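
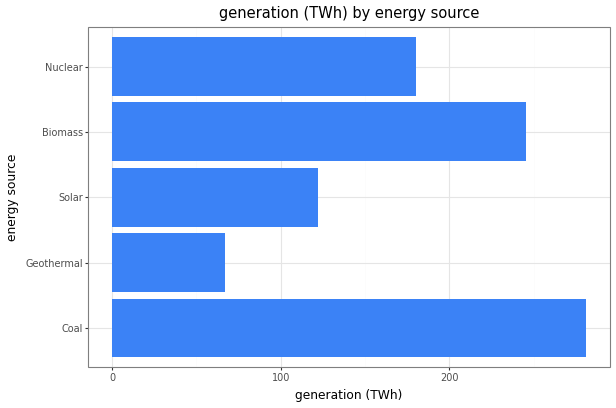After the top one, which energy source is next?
Biomass

Top 3: Coal ≈ 275, Biomass ≈ 250, Nuclear ≈ 175.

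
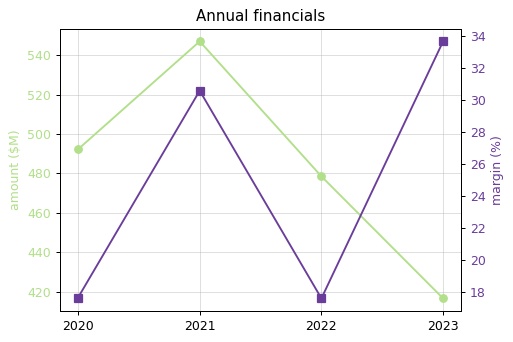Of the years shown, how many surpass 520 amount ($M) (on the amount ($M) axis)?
1

Above 520: 2021.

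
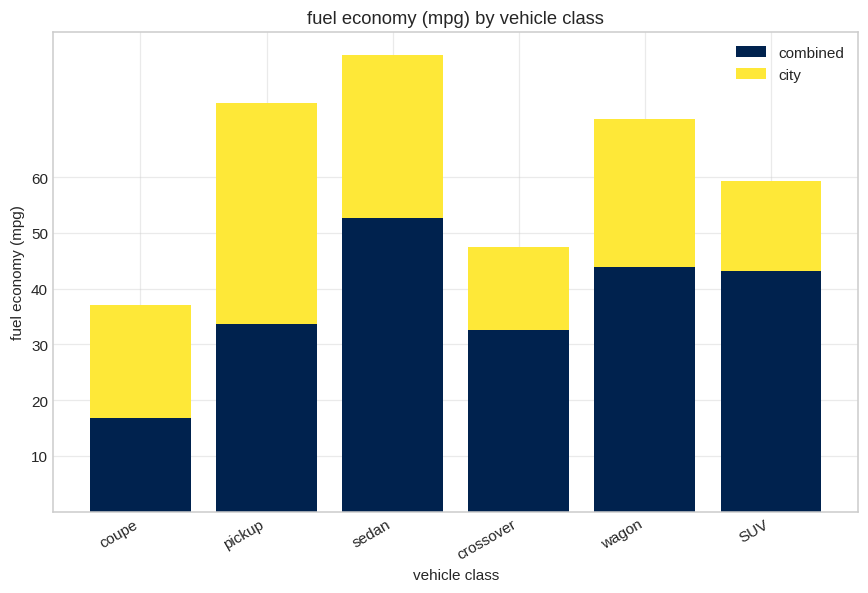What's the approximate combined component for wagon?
combined top ≈ 40, bottom ≈ 0; segment ≈ 40.

≈ 40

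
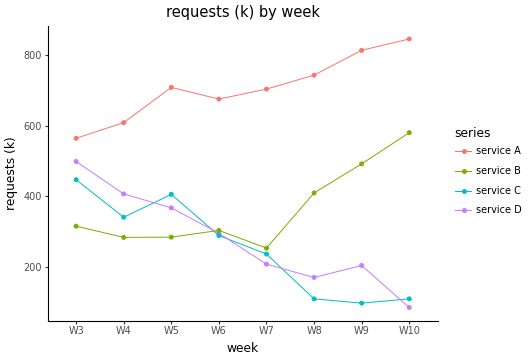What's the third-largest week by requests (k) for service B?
W8

Top 4 for service B: W10 ≈ 600, W9 ≈ 500, W8 ≈ 400, W3 ≈ 300.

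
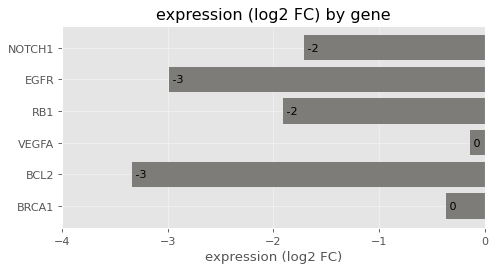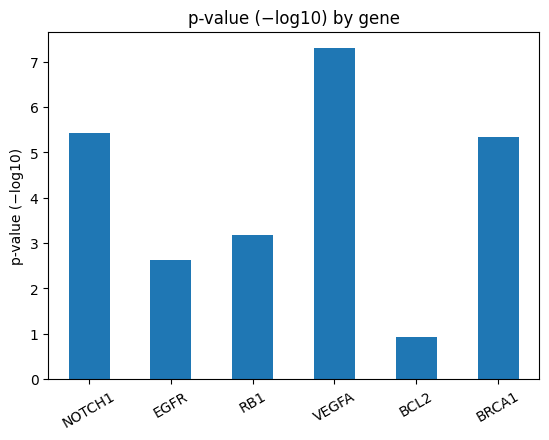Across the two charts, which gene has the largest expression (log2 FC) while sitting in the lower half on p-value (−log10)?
RB1

Chart 2 median p-value (−log10) ≈ 4; below-median genes: EGFR, RB1, BCL2. Among those, RB1 has the highest expression (log2 FC) (≈ -2).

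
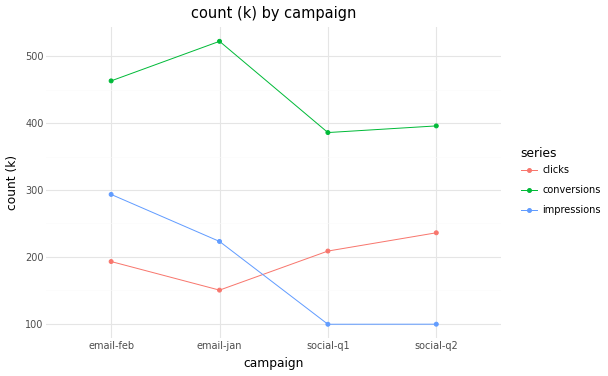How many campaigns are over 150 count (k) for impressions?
Above 150: email-feb, email-jan.

2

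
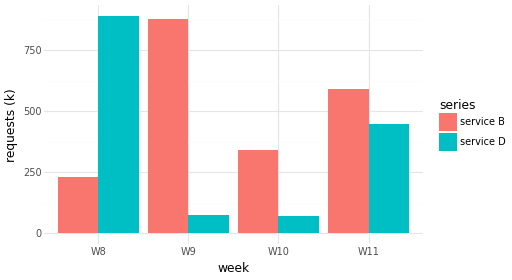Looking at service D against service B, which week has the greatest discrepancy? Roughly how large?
W9: service D ≈ 100, service B ≈ 900 → gap ≈ 800. Next-largest (W8) is only ≈ 700.

W9, ≈ 800 k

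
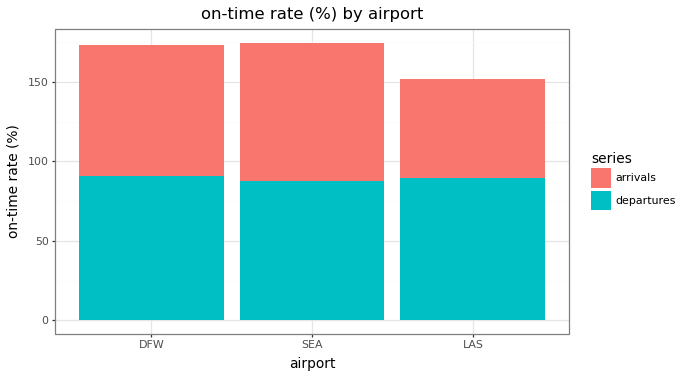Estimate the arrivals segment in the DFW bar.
arrivals top ≈ 180, bottom ≈ 100; segment ≈ 80.

≈ 80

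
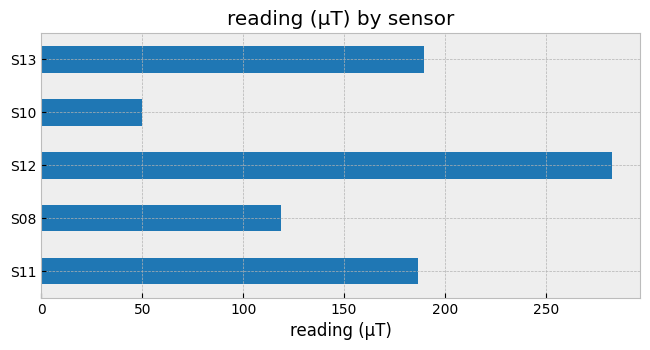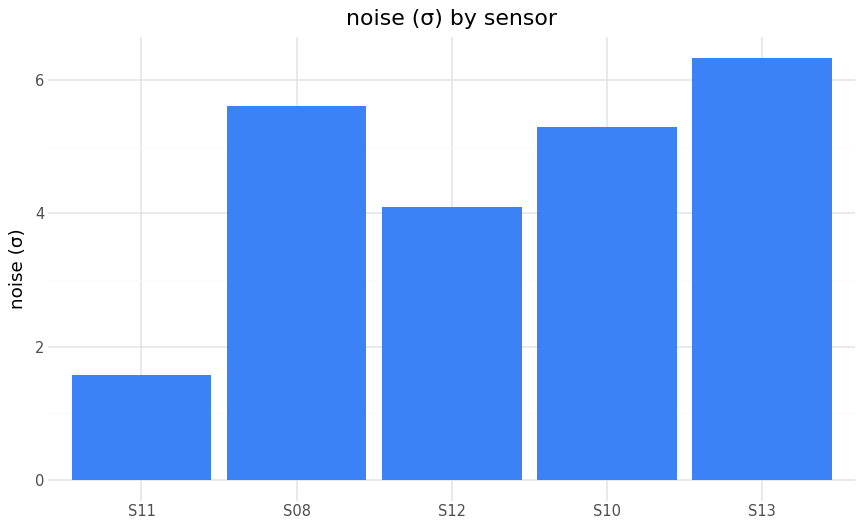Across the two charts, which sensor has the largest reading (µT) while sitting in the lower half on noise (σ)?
Chart 2 median noise (σ) ≈ 5; below-median sensors: S11, S12. Among those, S12 has the highest reading (µT) (≈ 300).

S12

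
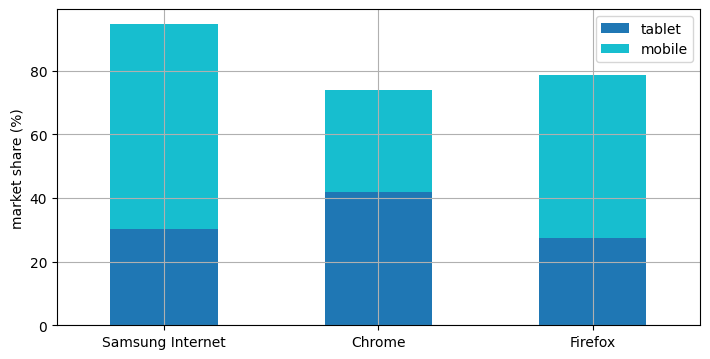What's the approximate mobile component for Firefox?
mobile top ≈ 80, bottom ≈ 30; segment ≈ 50.

≈ 50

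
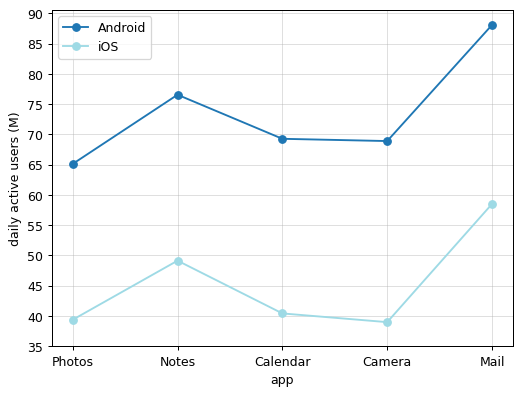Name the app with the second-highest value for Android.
Top 3 for Android: Mail ≈ 90, Notes ≈ 75, Calendar ≈ 70.

Notes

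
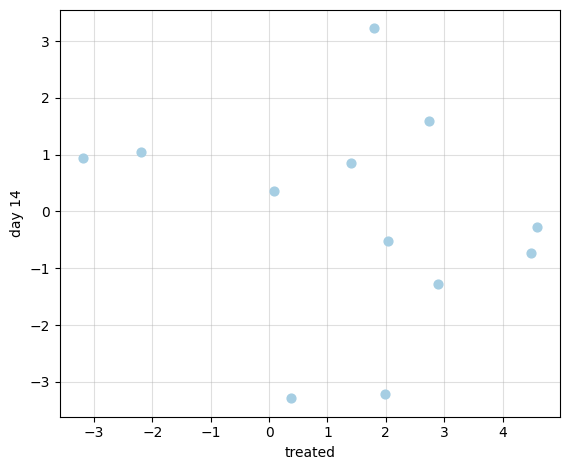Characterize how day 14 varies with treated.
no clear correlation

Points are roughly uncorrelated; weak (|r| ≈ 0.2).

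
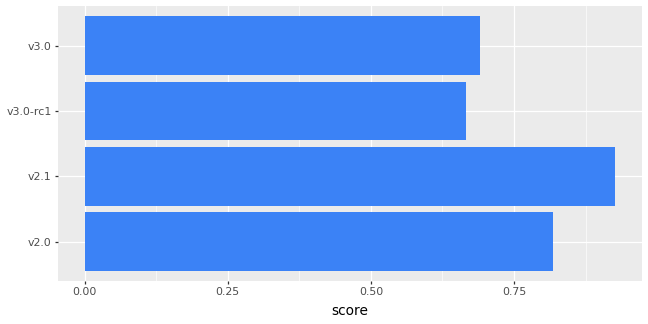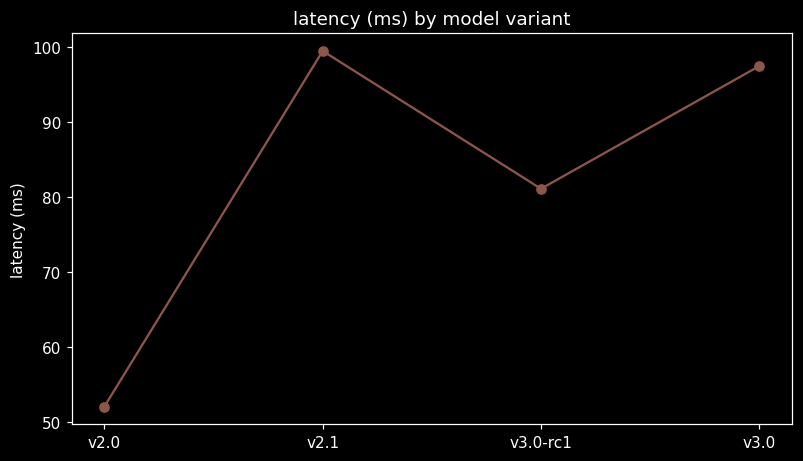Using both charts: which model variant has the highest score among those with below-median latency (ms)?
v2.0

Chart 2 median latency (ms) ≈ 90; below-median model variants: v2.0, v3.0-rc1. Among those, v2.0 has the highest score (≈ 0.8).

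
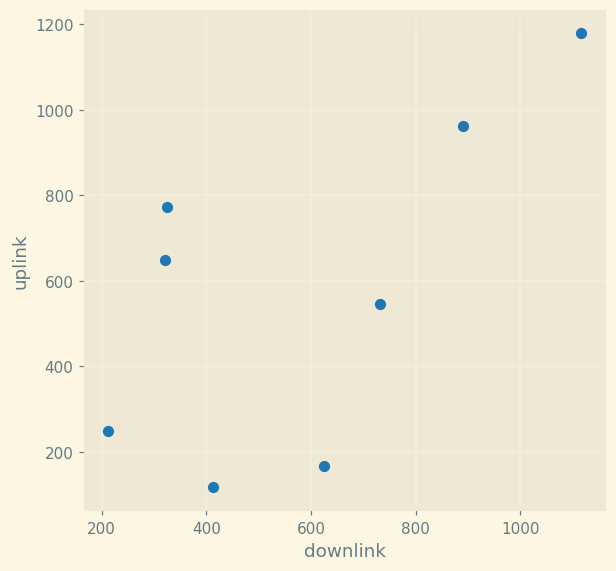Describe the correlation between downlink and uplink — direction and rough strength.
positive, moderate

Points are positively correlated; moderate (|r| ≈ 0.6).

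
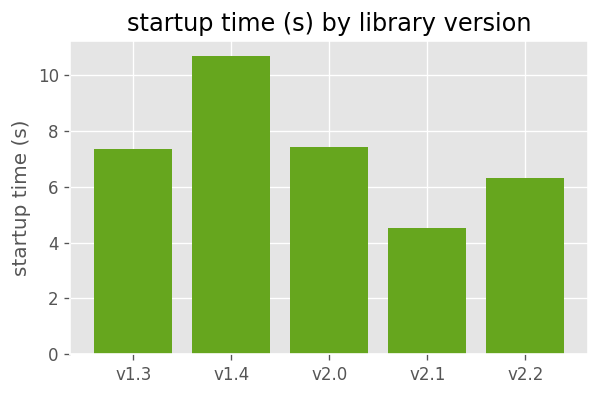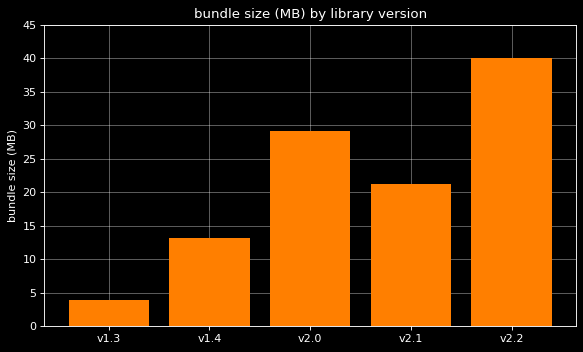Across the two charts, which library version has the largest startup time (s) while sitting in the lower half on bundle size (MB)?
v1.4

Chart 2 median bundle size (MB) ≈ 20; below-median library versions: v1.3, v1.4. Among those, v1.4 has the highest startup time (s) (≈ 11).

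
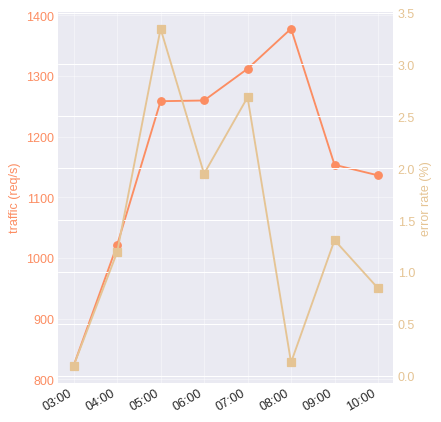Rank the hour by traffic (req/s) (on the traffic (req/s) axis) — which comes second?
07:00

Top 3 (on the traffic (req/s) axis): 08:00 ≈ 1400, 07:00 ≈ 1300, 06:00 ≈ 1250.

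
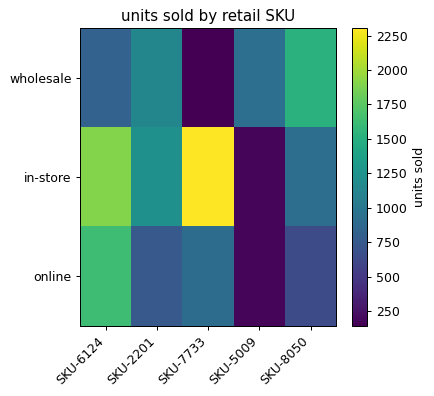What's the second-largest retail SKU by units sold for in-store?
Top 3 for in-store: SKU-7733 ≈ 2400, SKU-6124 ≈ 1800, SKU-2201 ≈ 1200.

SKU-6124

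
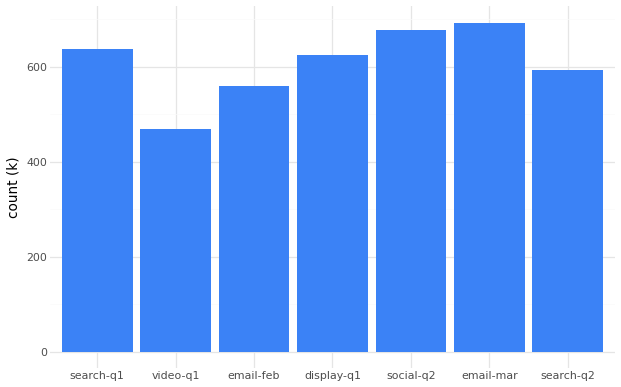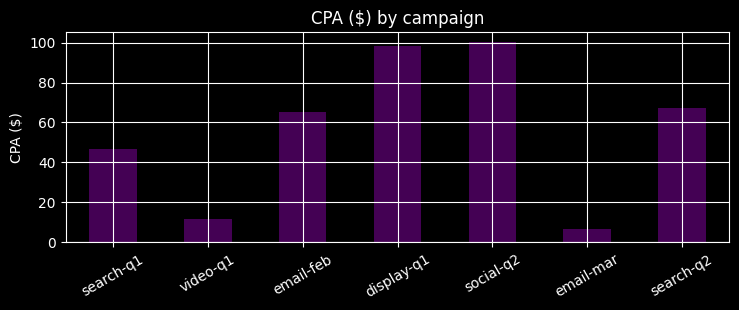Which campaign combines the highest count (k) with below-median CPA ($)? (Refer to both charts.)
Chart 2 median CPA ($) ≈ 70; below-median campaigns: search-q1, video-q1, email-mar. Among those, email-mar has the highest count (k) (≈ 700).

email-mar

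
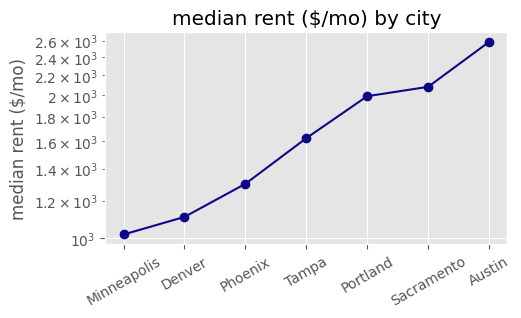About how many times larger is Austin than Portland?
Austin ≈ 2600, Portland ≈ 2000; 2600/2000 ≈ 1.3.

≈ 1.3×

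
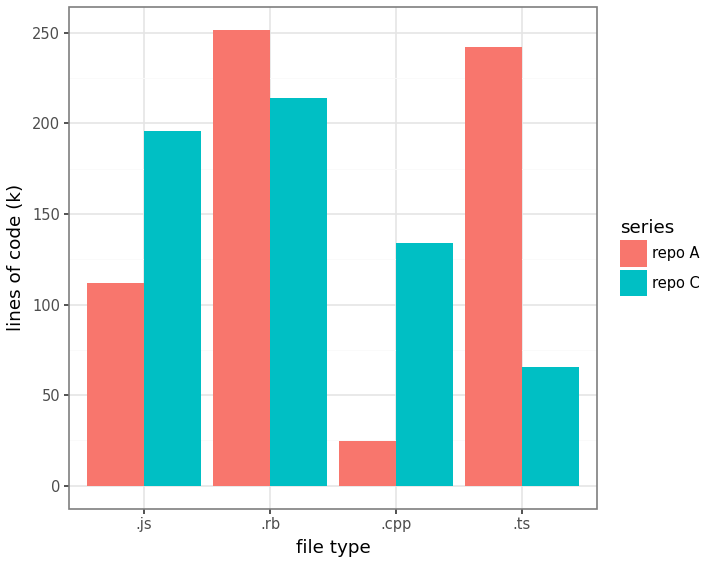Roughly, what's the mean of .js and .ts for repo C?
≈ 138

(200 + 75) / 2 ≈ 138.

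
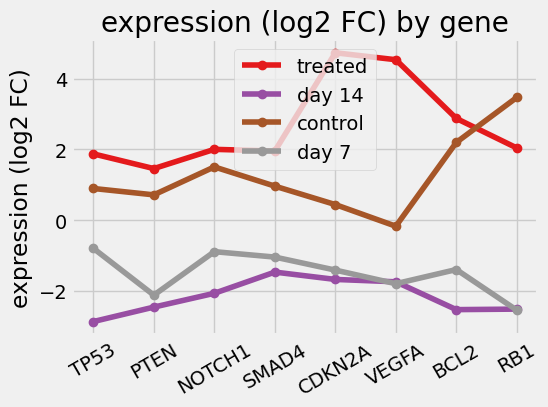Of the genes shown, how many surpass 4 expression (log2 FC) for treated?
Above 4: CDKN2A, VEGFA.

2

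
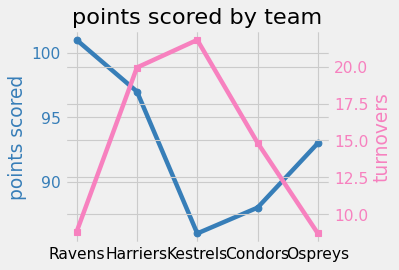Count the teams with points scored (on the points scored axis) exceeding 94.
Above 94: Ravens, Harriers.

2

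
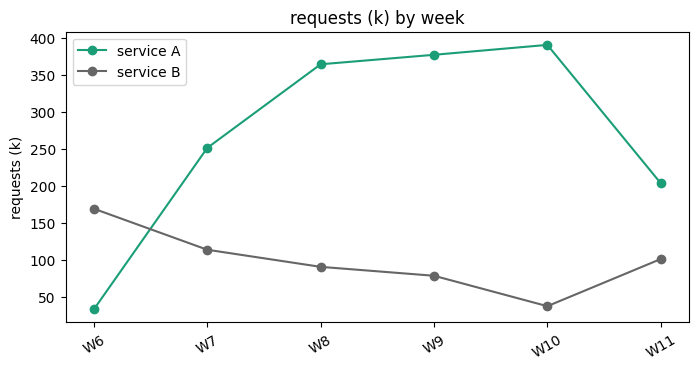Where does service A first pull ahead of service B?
W7

W6: service A ≈ 50 vs service B ≈ 150 (not yet); W7: service A ≈ 250 vs service B ≈ 100 (first crossover).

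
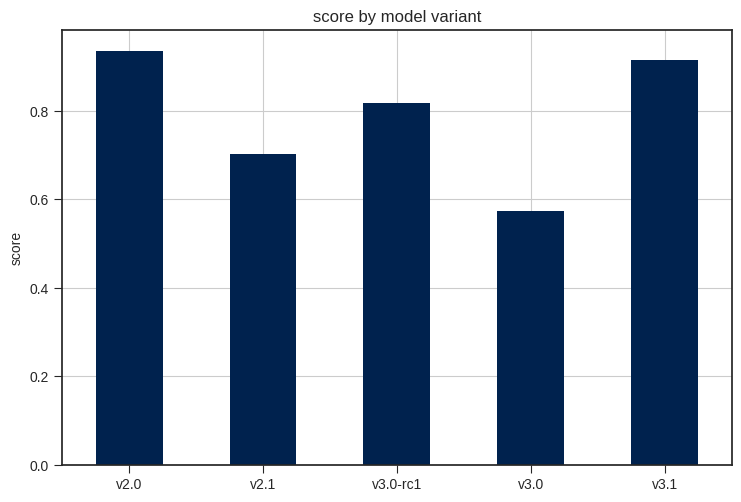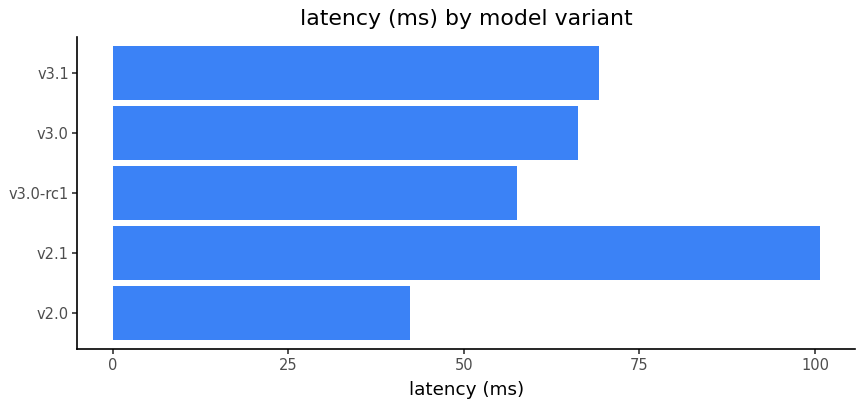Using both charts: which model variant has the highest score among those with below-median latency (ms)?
v2.0

Chart 2 median latency (ms) ≈ 70; below-median model variants: v2.0, v3.0-rc1. Among those, v2.0 has the highest score (≈ 0.9).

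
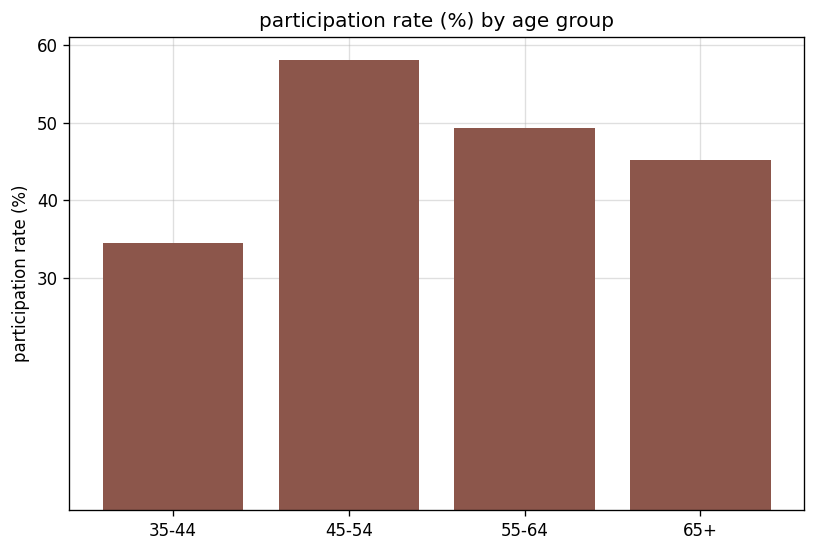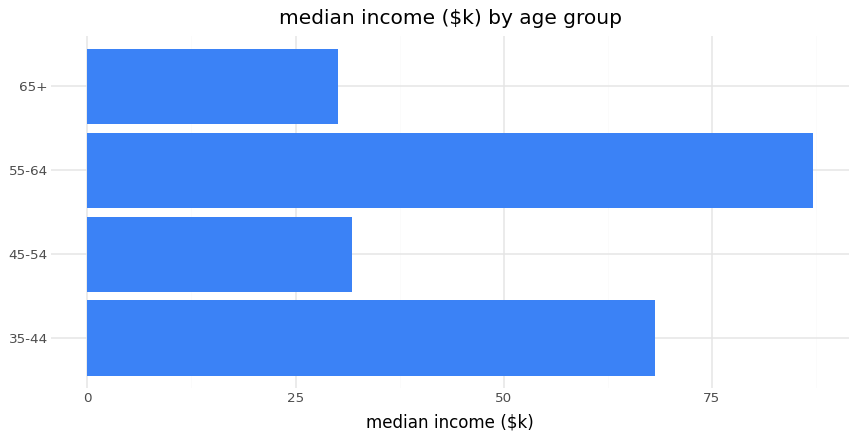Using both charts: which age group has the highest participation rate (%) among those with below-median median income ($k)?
45-54

Chart 2 median median income ($k) ≈ 50; below-median age groups: 45-54, 65+. Among those, 45-54 has the highest participation rate (%) (≈ 60).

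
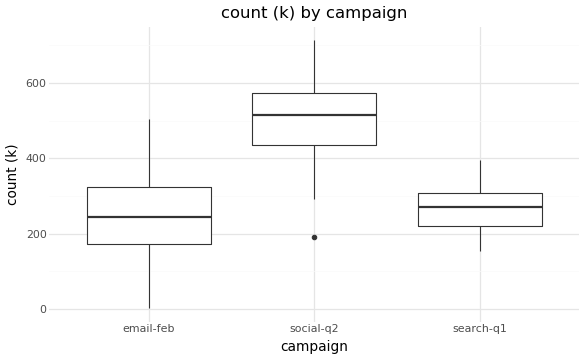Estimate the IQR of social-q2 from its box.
≈ 150

Q3 ≈ 575, Q1 ≈ 425; IQR ≈ 150.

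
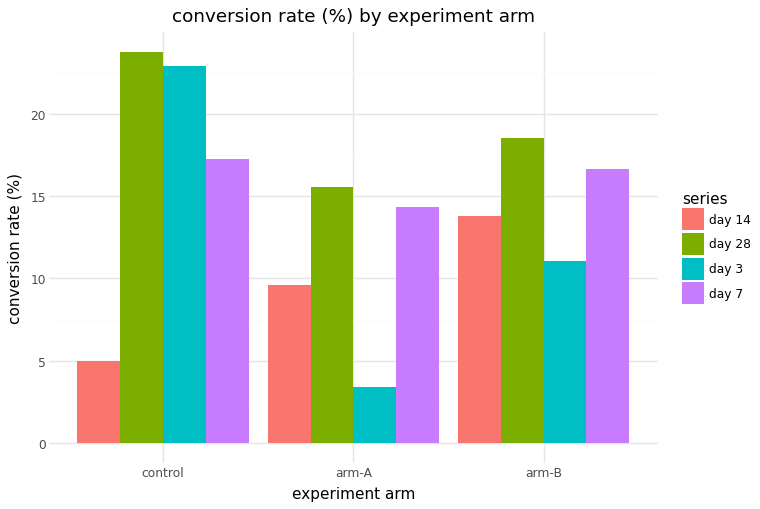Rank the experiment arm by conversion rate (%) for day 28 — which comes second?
Top 3 for day 28: control ≈ 24, arm-B ≈ 18, arm-A ≈ 16.

arm-B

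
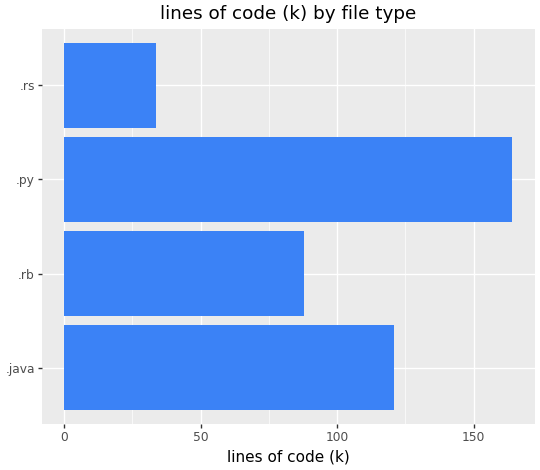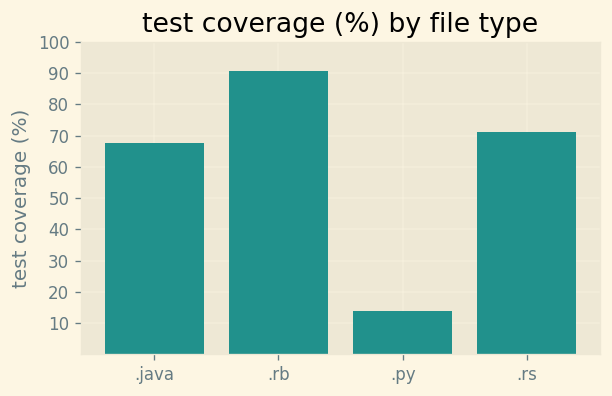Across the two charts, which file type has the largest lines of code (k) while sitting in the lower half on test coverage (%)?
Chart 2 median test coverage (%) ≈ 70; below-median file types: .java, .py. Among those, .py has the highest lines of code (k) (≈ 160).

.py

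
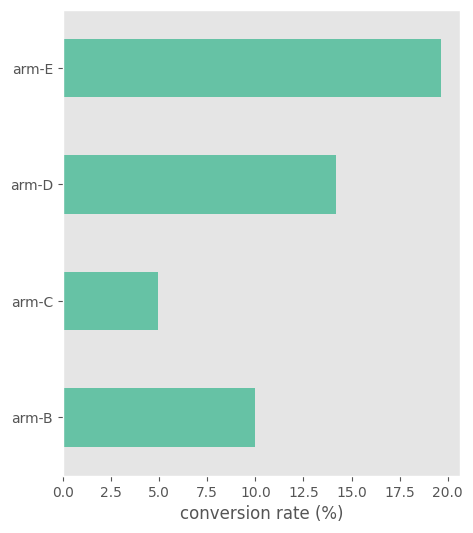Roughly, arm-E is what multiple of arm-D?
arm-E ≈ 20, arm-D ≈ 14; 20/14 ≈ 1.43.

≈ 1.43×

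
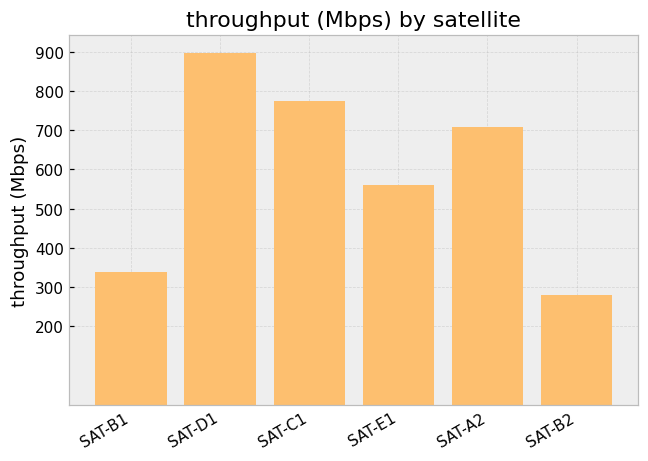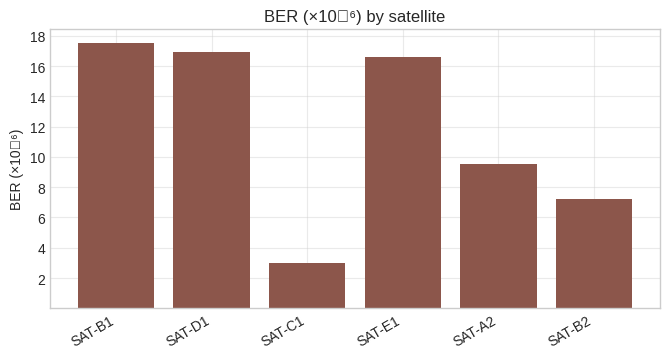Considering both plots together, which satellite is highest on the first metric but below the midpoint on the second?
Chart 2 median BER (×10⁻⁶) ≈ 14; below-median satellites: SAT-C1, SAT-A2, SAT-B2. Among those, SAT-C1 has the highest throughput (Mbps) (≈ 800).

SAT-C1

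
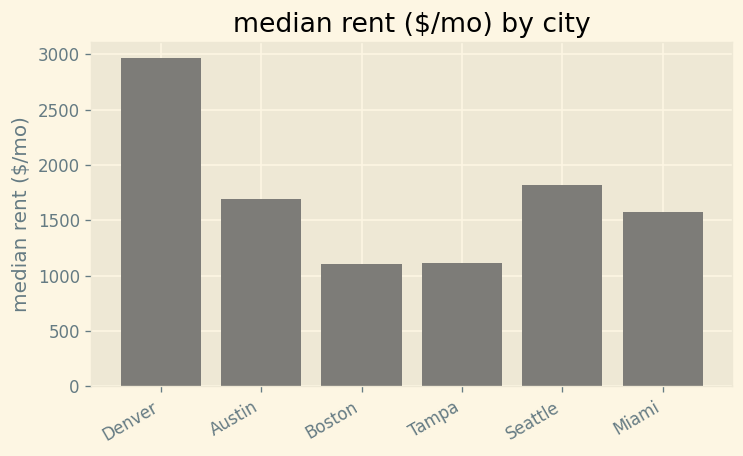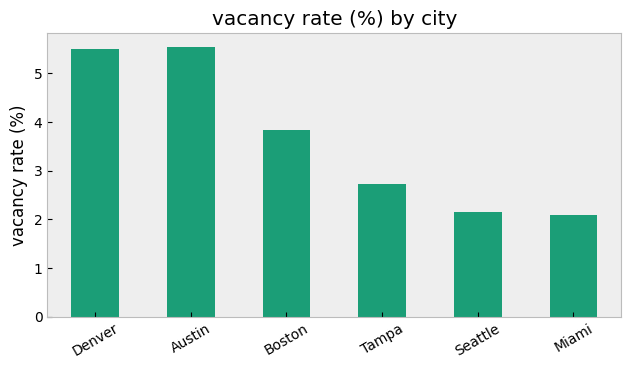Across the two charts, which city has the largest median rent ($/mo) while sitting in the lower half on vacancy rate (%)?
Chart 2 median vacancy rate (%) ≈ 3; below-median cities: Tampa, Seattle, Miami. Among those, Seattle has the highest median rent ($/mo) (≈ 2000).

Seattle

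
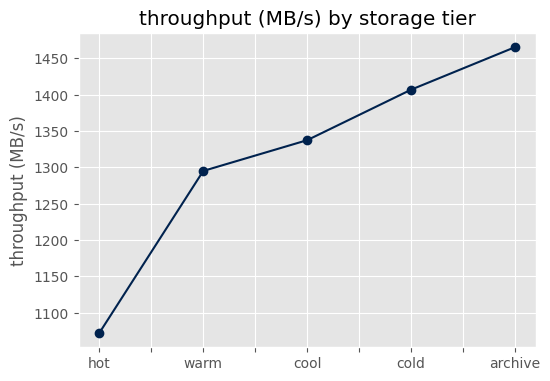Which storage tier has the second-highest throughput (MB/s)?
Top 3: archive ≈ 1450, cold ≈ 1400, cool ≈ 1350.

cold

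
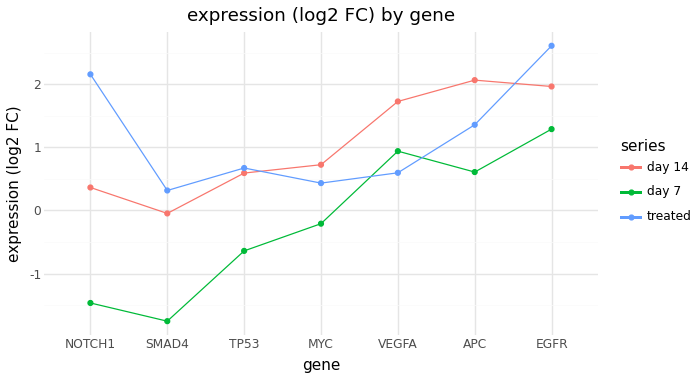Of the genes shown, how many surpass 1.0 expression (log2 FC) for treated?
3

Above 1.0: NOTCH1, APC, EGFR.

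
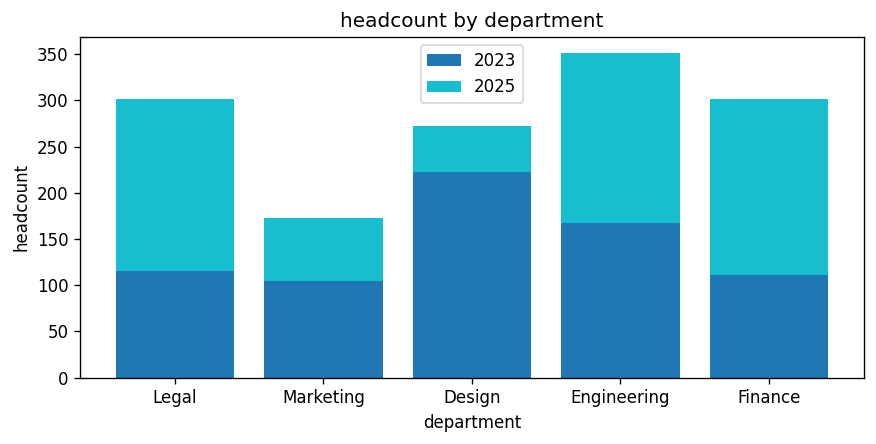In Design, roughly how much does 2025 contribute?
2025 top ≈ 250, bottom ≈ 200; segment ≈ 50.

≈ 50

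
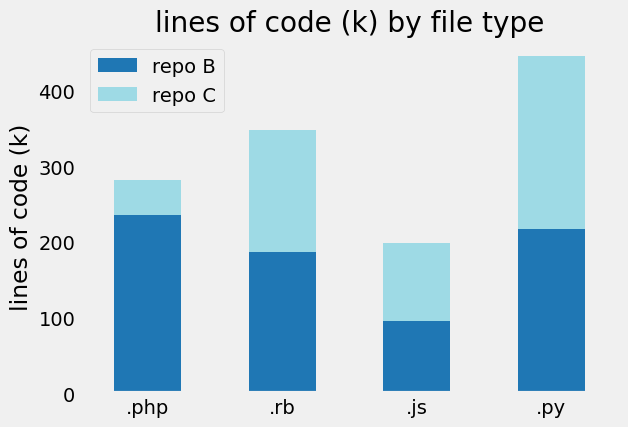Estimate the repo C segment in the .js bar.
≈ 100

repo C top ≈ 200, bottom ≈ 100; segment ≈ 100.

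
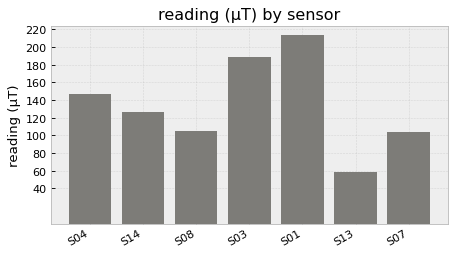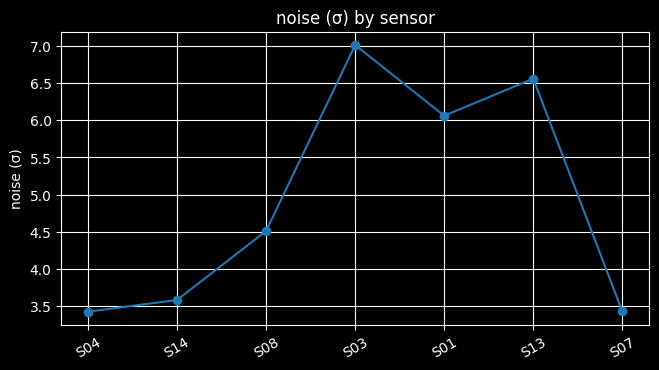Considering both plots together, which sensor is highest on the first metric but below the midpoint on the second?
Chart 2 median noise (σ) ≈ 5; below-median sensors: S04, S14, S07. Among those, S04 has the highest reading (µT) (≈ 140).

S04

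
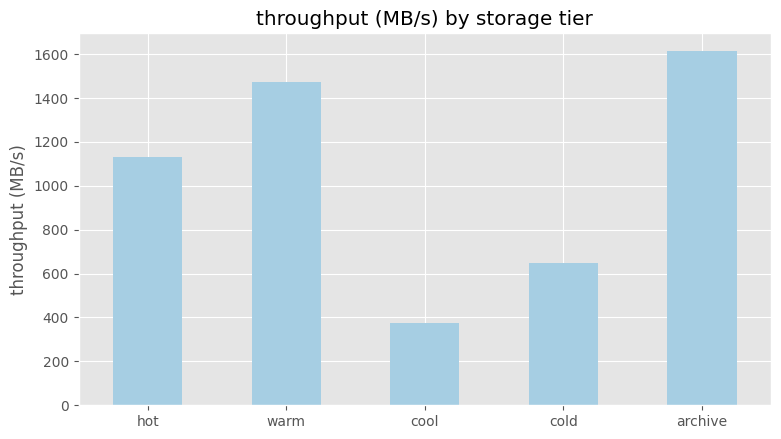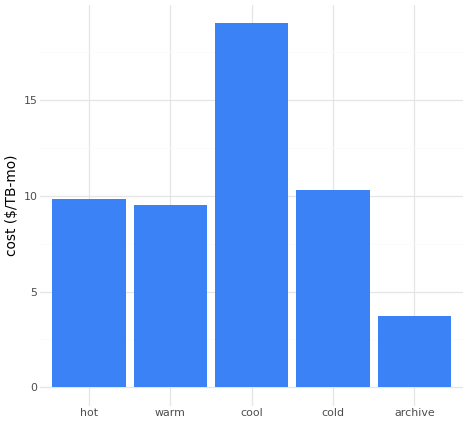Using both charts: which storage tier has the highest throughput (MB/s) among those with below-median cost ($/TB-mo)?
Chart 2 median cost ($/TB-mo) ≈ 10; below-median storage tiers: warm, archive. Among those, archive has the highest throughput (MB/s) (≈ 1600).

archive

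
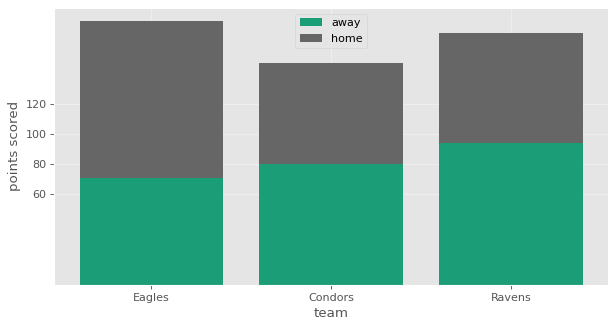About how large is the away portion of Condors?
≈ 80

away top ≈ 80, bottom ≈ 0; segment ≈ 80.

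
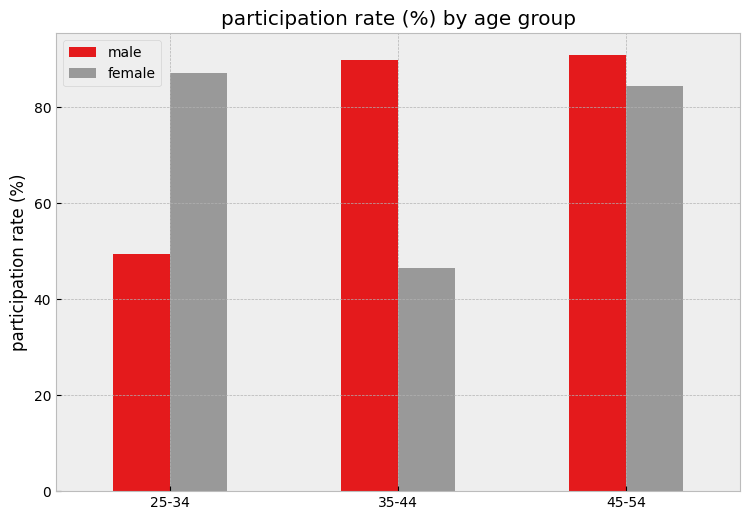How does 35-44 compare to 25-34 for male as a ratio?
≈ 1.8×

35-44 ≈ 90, 25-34 ≈ 50; 90/50 ≈ 1.8.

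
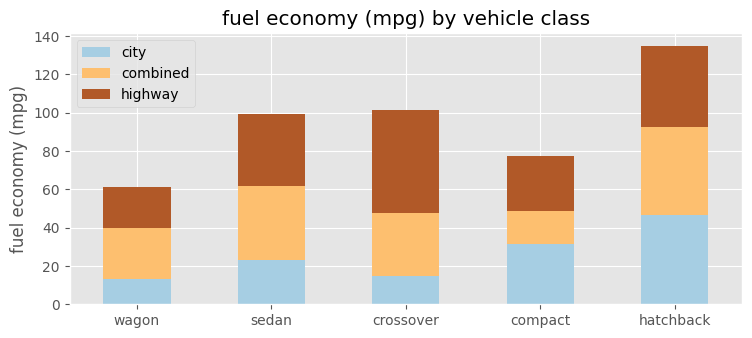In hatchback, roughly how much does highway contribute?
≈ 40

highway top ≈ 140, bottom ≈ 100; segment ≈ 40.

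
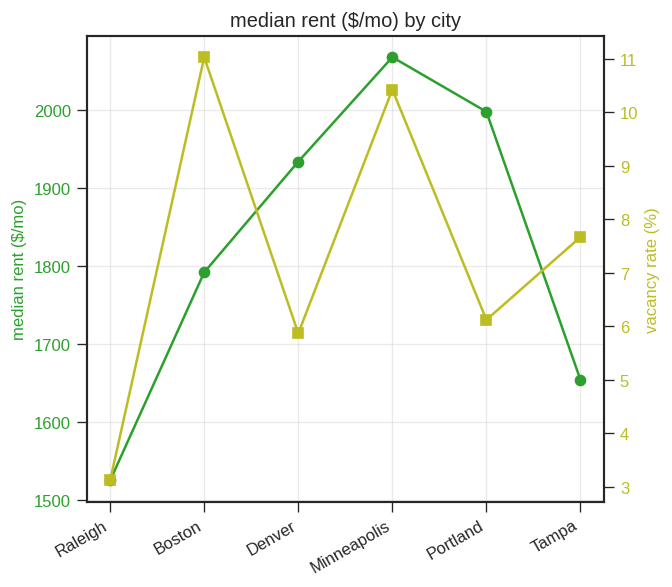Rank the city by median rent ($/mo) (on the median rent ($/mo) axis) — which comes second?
Top 3 (on the median rent ($/mo) axis): Minneapolis ≈ 2050, Portland ≈ 2000, Denver ≈ 1950.

Portland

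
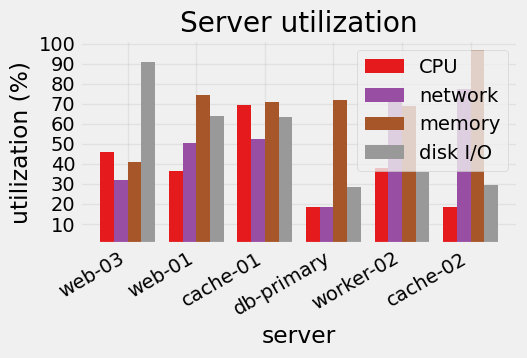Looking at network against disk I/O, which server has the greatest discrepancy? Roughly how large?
web-03: network ≈ 30, disk I/O ≈ 90 → gap ≈ 60. Next-largest (cache-02) is only ≈ 50.

web-03, ≈ 60 %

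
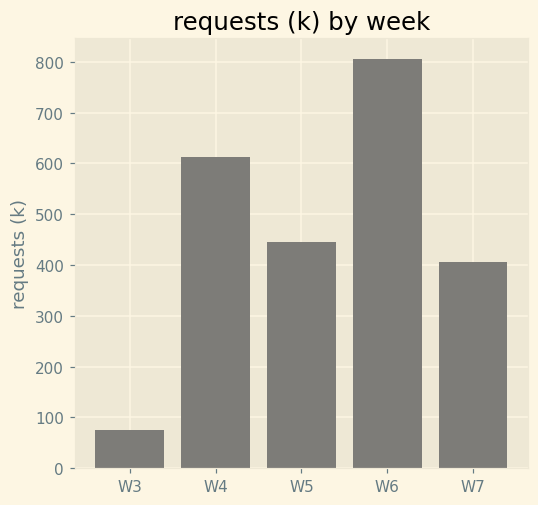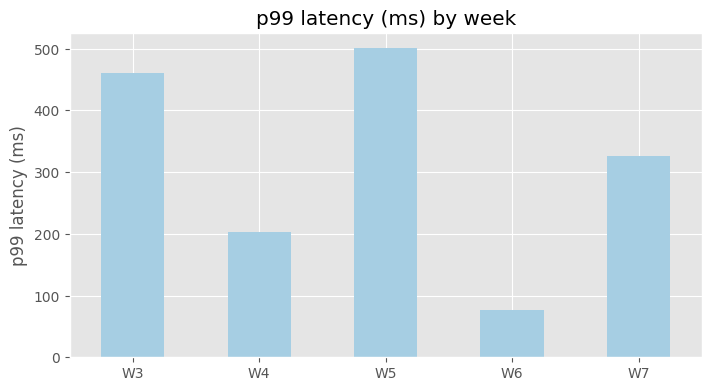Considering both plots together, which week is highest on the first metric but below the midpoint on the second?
W6

Chart 2 median p99 latency (ms) ≈ 350; below-median weeks: W4, W6. Among those, W6 has the highest requests (k) (≈ 800).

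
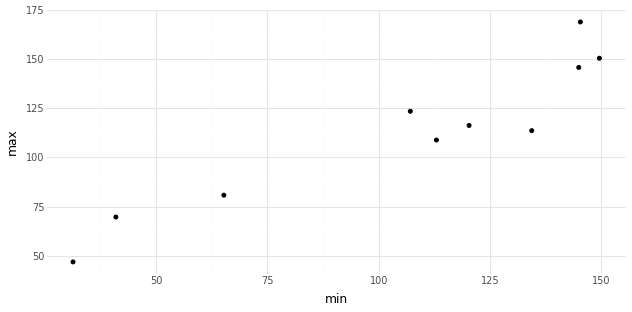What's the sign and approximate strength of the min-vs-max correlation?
Points are positively correlated; strong (|r| ≈ 0.9).

positive, strong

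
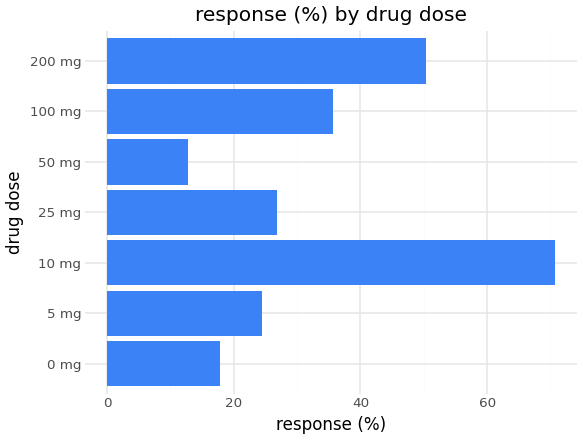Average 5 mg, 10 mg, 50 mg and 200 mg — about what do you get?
≈ 38

(20 + 70 + 10 + 50) / 4 ≈ 38.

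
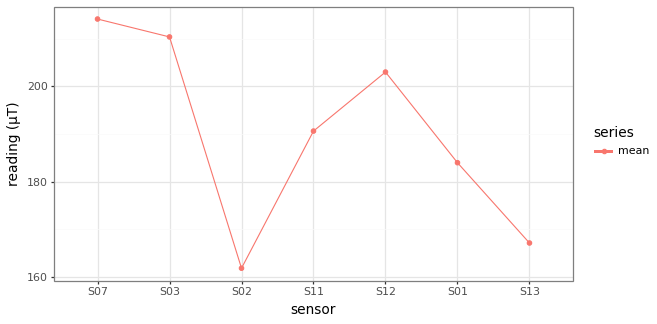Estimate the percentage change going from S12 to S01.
≈ -9.8%

S12 ≈ 205, S01 ≈ 185; (185 − 205) / 205 ≈ -9.8%.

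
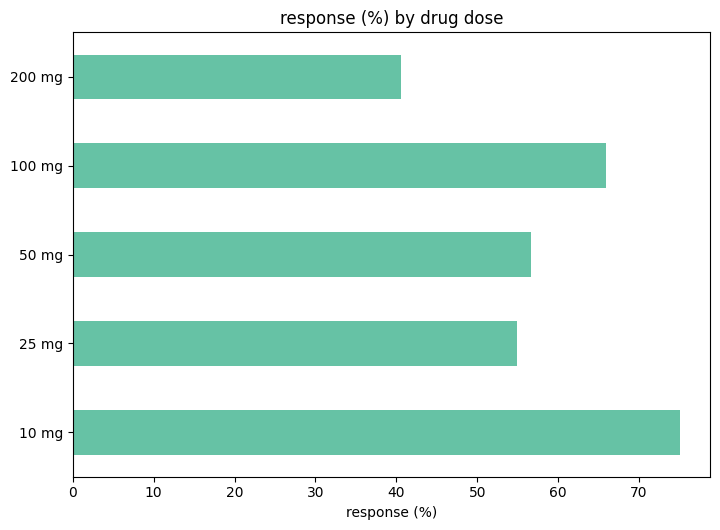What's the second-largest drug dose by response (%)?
100 mg

Top 3: 10 mg ≈ 80, 100 mg ≈ 70, 50 mg ≈ 60.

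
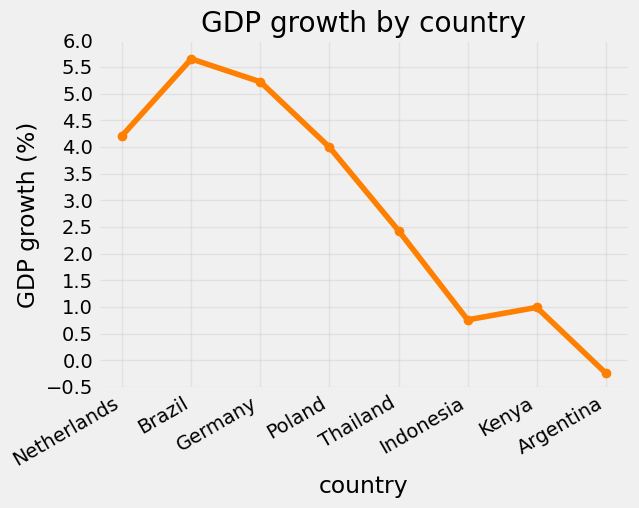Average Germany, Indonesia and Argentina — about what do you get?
(5.0 + 1.0 + 0.0) / 3 ≈ 2.

≈ 2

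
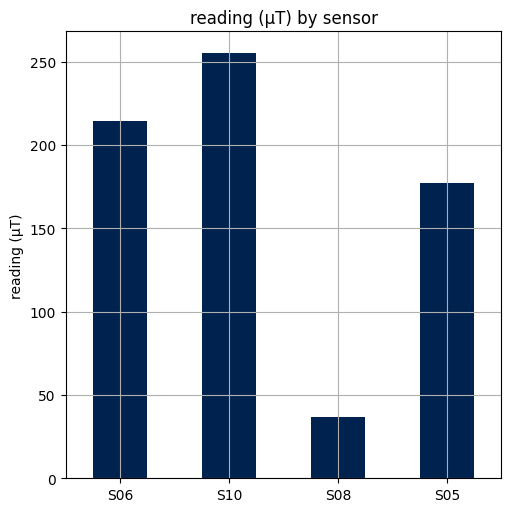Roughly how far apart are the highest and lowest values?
Max S10 ≈ 250, min S08 ≈ 25; range ≈ 225.

≈ 225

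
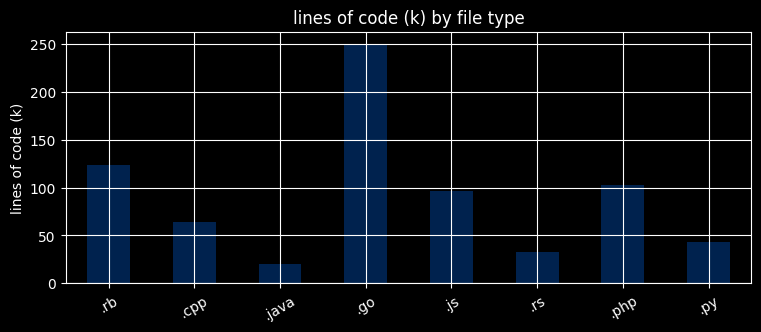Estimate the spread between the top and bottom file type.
≈ 225

Max .go ≈ 250, min .java ≈ 25; range ≈ 225.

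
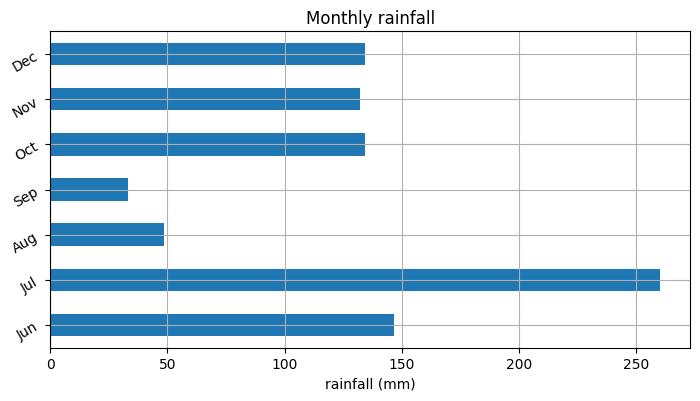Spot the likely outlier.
Jul

Jul ≈ 250; the rest sit between ≈ 25 and ≈ 150.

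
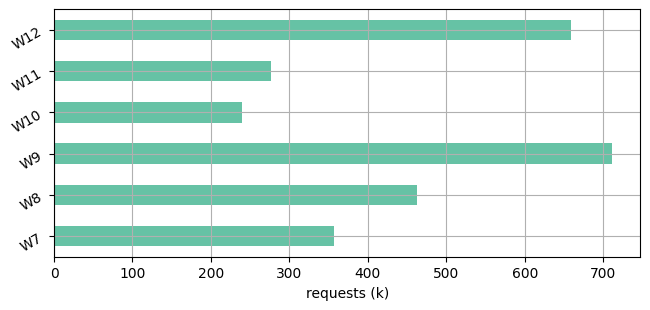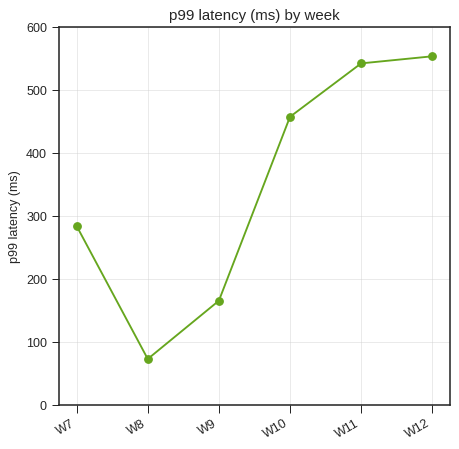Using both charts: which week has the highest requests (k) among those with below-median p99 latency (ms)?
W9

Chart 2 median p99 latency (ms) ≈ 400; below-median weeks: W7, W8, W9. Among those, W9 has the highest requests (k) (≈ 700).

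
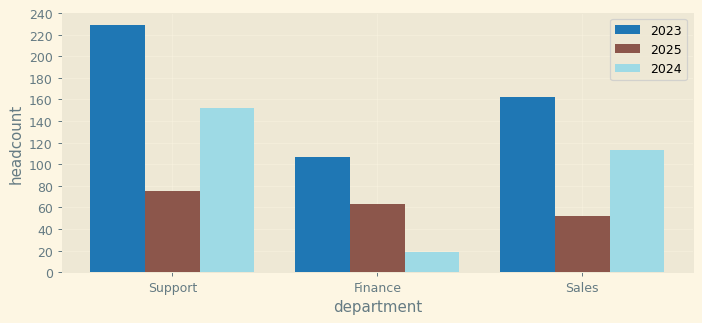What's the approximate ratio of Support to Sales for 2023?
Support ≈ 220, Sales ≈ 160; 220/160 ≈ 1.38.

≈ 1.38×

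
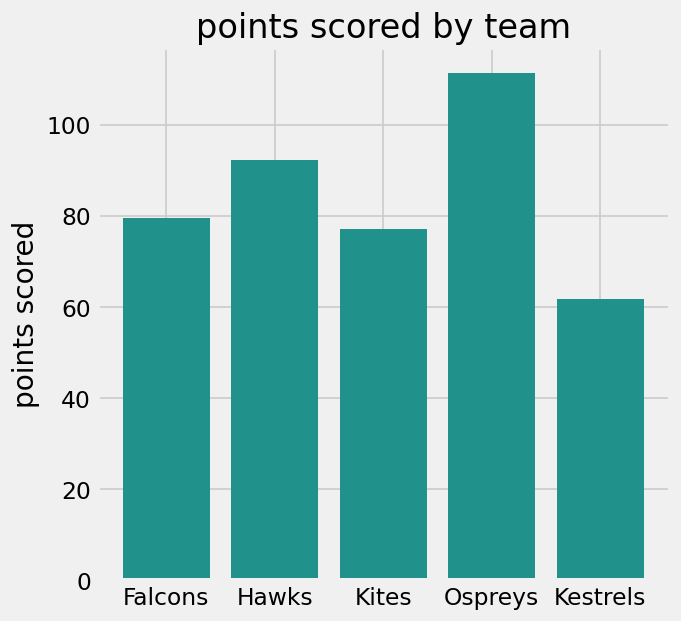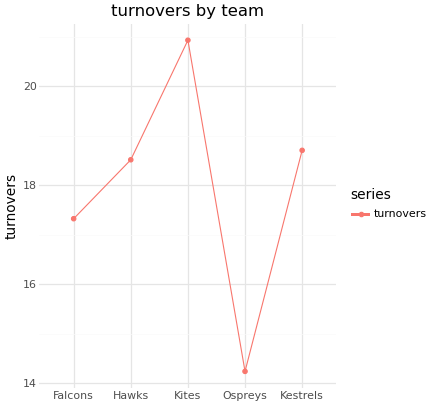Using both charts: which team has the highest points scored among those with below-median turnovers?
Chart 2 median turnovers ≈ 18; below-median teams: Falcons, Ospreys. Among those, Ospreys has the highest points scored (≈ 120).

Ospreys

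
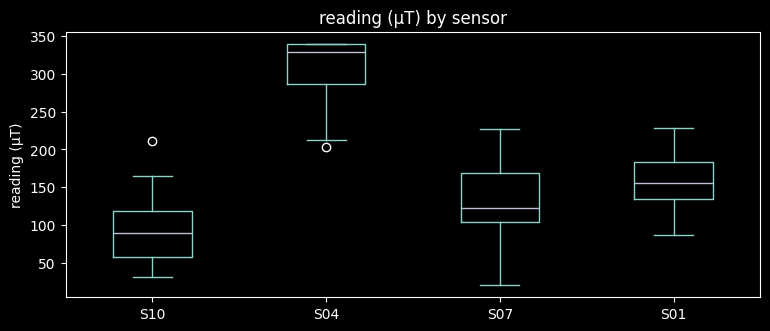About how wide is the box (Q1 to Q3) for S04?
Q3 ≈ 340, Q1 ≈ 280; IQR ≈ 60.

≈ 60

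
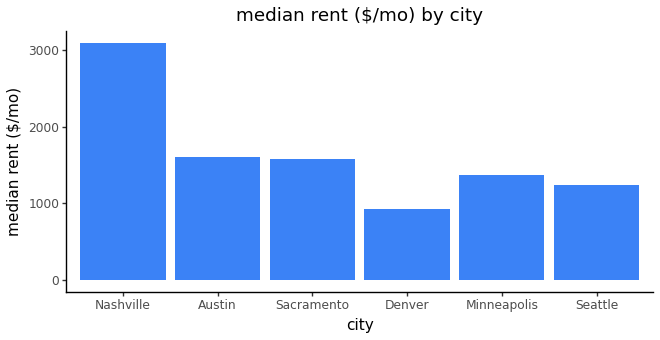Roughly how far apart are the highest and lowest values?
Max Nashville ≈ 3000, min Denver ≈ 1000; range ≈ 2000.

≈ 2000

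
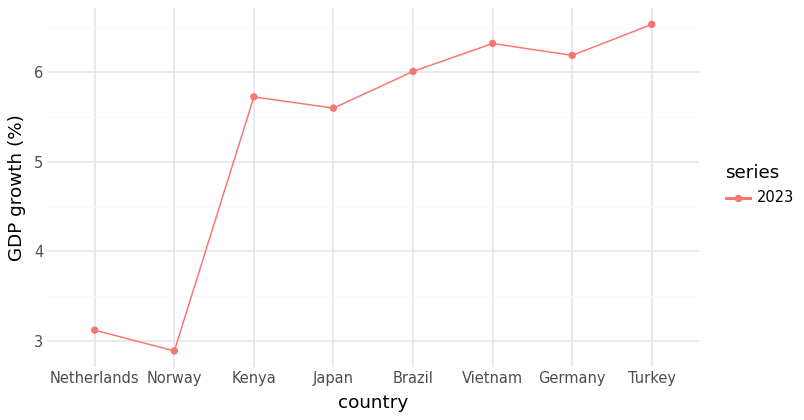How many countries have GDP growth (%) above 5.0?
Above 5.0: Kenya, Japan, Brazil, Vietnam, Germany, Turkey.

6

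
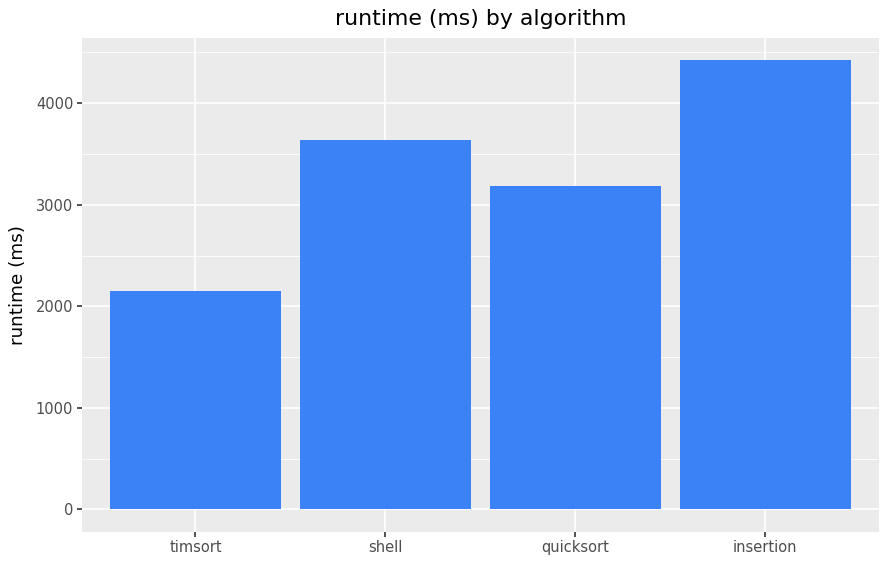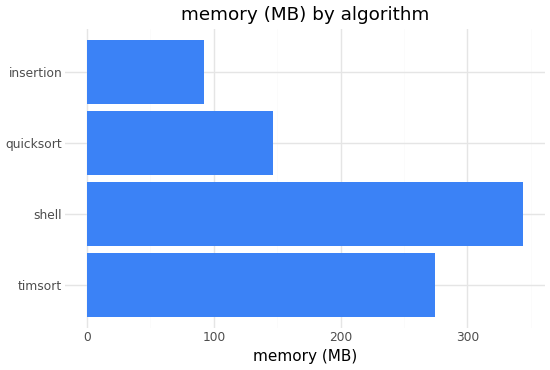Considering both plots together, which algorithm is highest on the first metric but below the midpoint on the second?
Chart 2 median memory (MB) ≈ 200; below-median algorithms: quicksort, insertion. Among those, insertion has the highest runtime (ms) (≈ 4500).

insertion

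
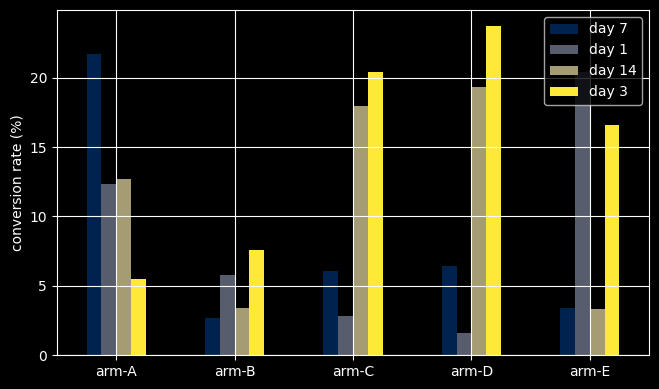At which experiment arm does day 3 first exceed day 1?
arm-B

arm-A: day 3 ≈ 6 vs day 1 ≈ 12 (not yet); arm-B: day 3 ≈ 8 vs day 1 ≈ 6 (first crossover).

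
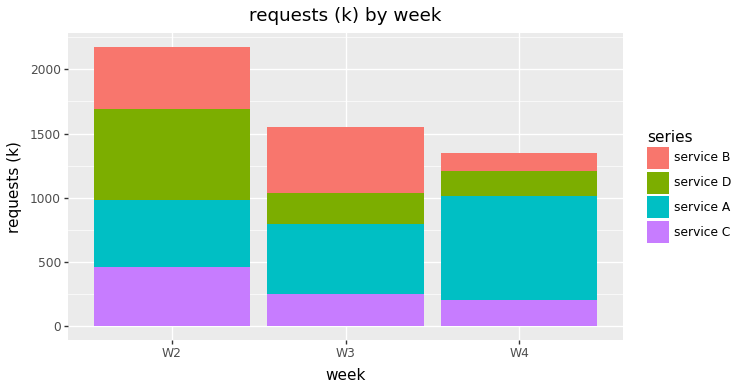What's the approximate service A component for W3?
≈ 600

service A top ≈ 800, bottom ≈ 200; segment ≈ 600.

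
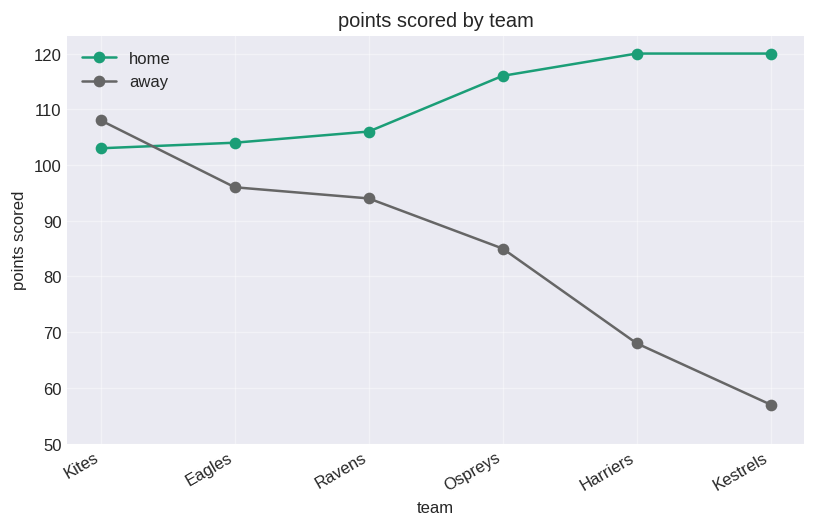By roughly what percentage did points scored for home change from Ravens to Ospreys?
Ravens ≈ 110, Ospreys ≈ 120; (120 − 110) / 110 ≈ +9.1%.

≈ +9.1%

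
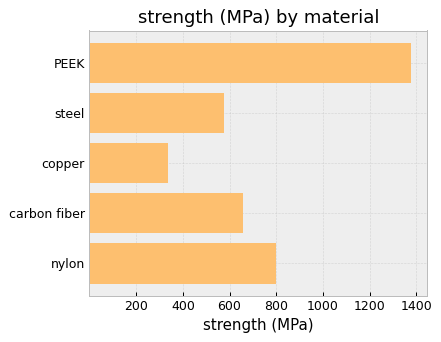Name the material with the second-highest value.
nylon

Top 3: PEEK ≈ 1400, nylon ≈ 800, carbon fiber ≈ 600.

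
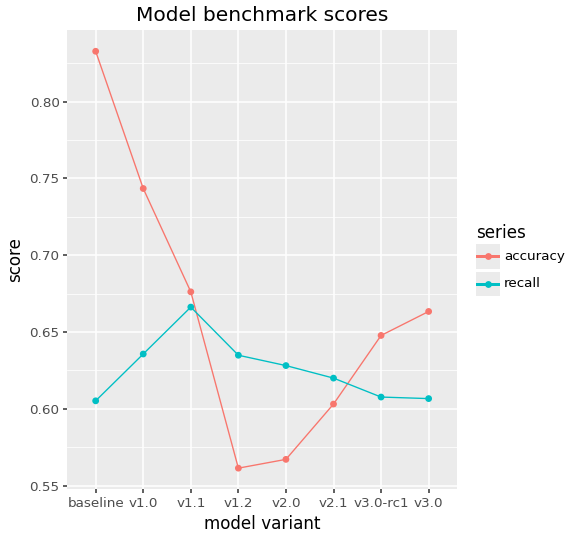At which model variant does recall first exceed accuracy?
v1.1: recall ≈ 0.65 vs accuracy ≈ 0.70 (not yet); v1.2: recall ≈ 0.65 vs accuracy ≈ 0.55 (first crossover).

v1.2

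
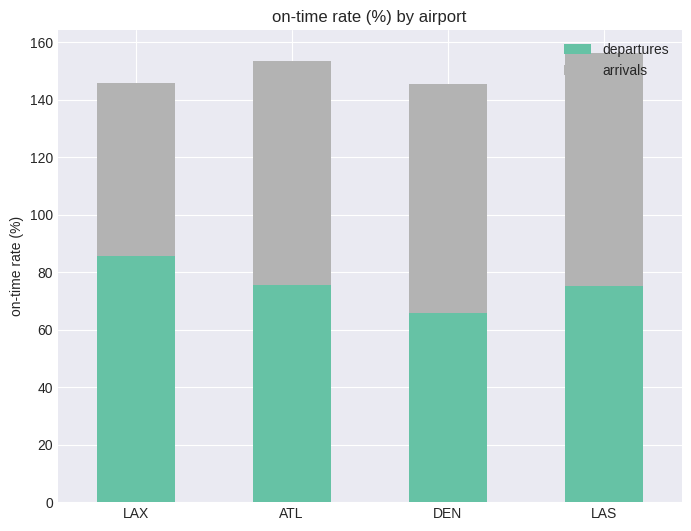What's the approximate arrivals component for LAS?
arrivals top ≈ 160, bottom ≈ 80; segment ≈ 80.

≈ 80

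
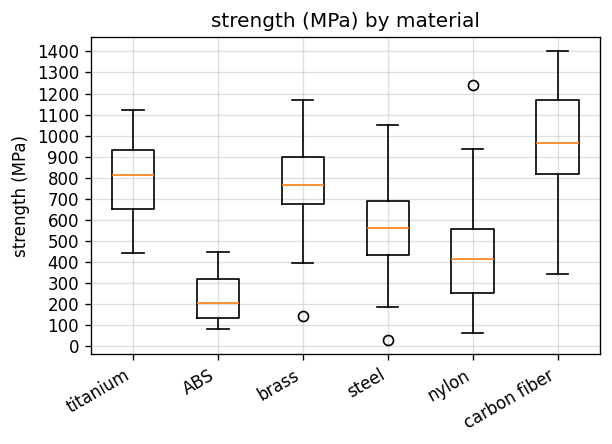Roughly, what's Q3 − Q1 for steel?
≈ 300

Q3 ≈ 700, Q1 ≈ 400; IQR ≈ 300.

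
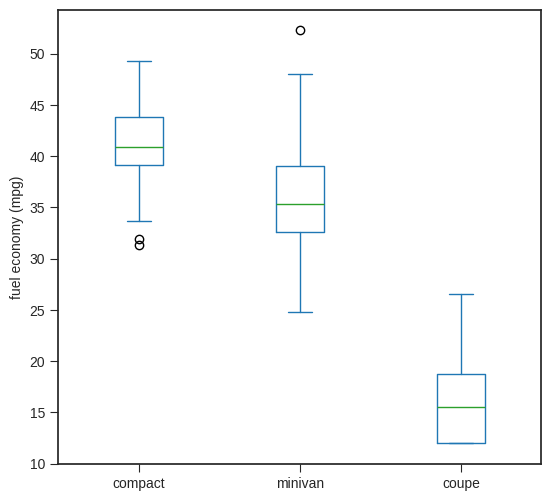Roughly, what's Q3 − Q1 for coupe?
≈ 6

Q3 ≈ 18, Q1 ≈ 12; IQR ≈ 6.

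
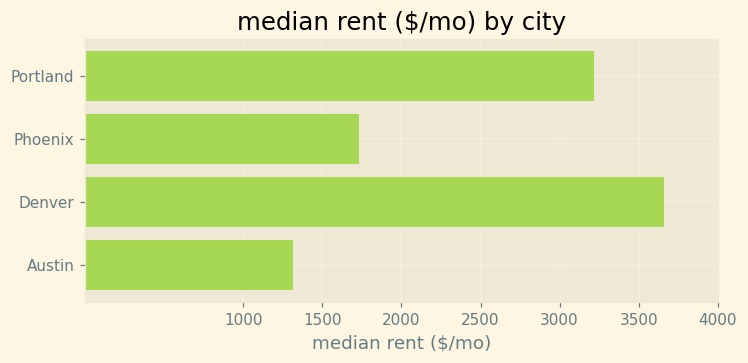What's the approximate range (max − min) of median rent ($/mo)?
Max Denver ≈ 3500, min Austin ≈ 1500; range ≈ 2000.

≈ 2000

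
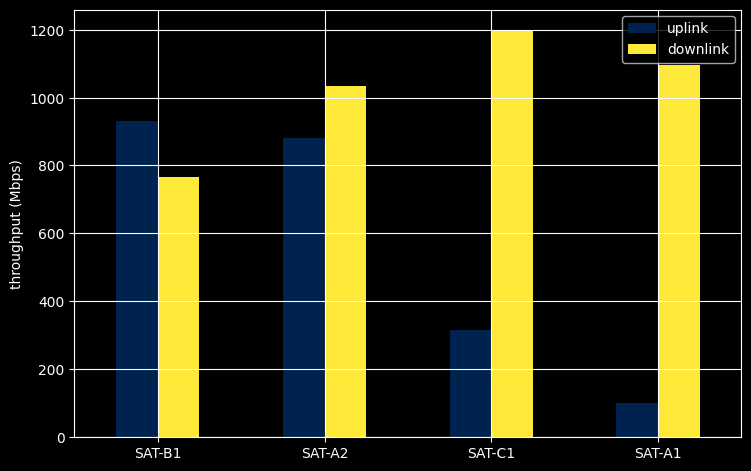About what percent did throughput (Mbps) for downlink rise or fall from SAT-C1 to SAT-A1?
≈ -8.3%

SAT-C1 ≈ 1200, SAT-A1 ≈ 1100; (1100 − 1200) / 1200 ≈ -8.3%.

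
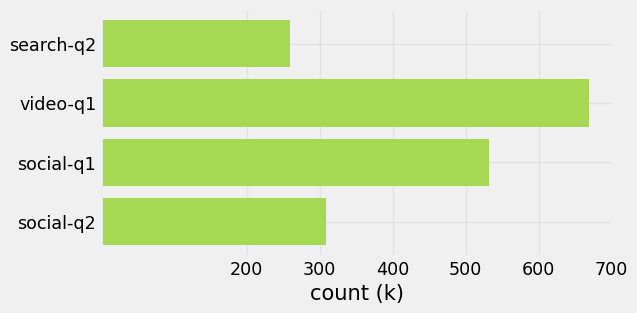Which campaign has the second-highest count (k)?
social-q1

Top 3: video-q1 ≈ 700, social-q1 ≈ 500, social-q2 ≈ 300.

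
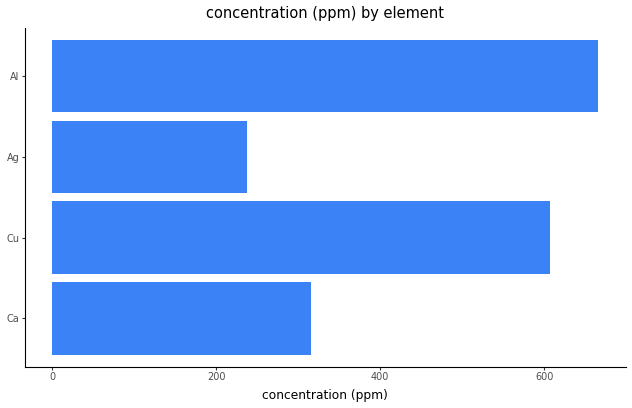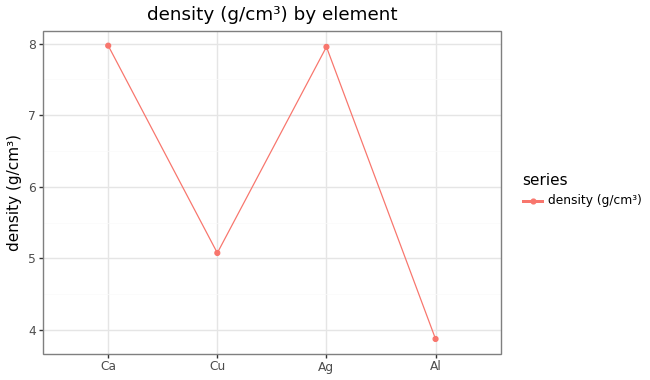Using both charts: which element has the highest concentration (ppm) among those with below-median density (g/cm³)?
Al

Chart 2 median density (g/cm³) ≈ 7; below-median elements: Cu, Al. Among those, Al has the highest concentration (ppm) (≈ 700).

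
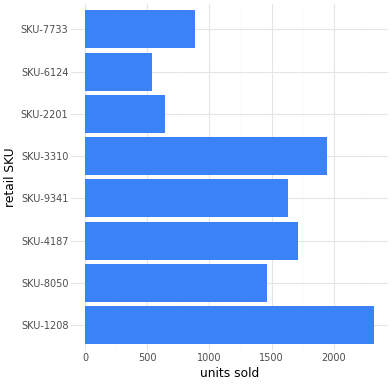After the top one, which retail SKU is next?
SKU-3310

Top 3: SKU-1208 ≈ 2400, SKU-3310 ≈ 2000, SKU-4187 ≈ 1800.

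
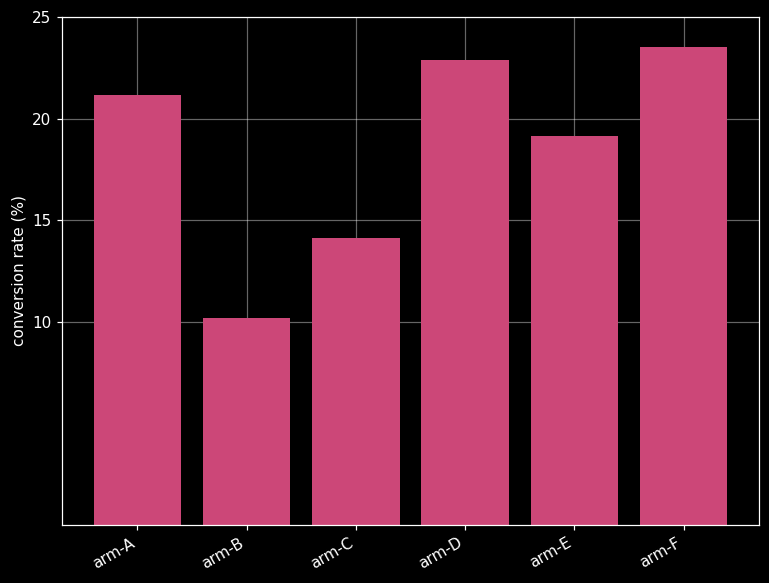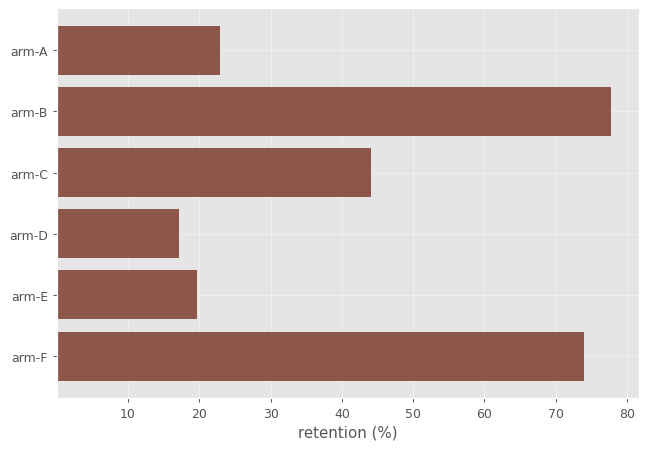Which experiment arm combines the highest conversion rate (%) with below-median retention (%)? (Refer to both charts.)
Chart 2 median retention (%) ≈ 30; below-median experiment arms: arm-A, arm-D, arm-E. Among those, arm-D has the highest conversion rate (%) (≈ 25).

arm-D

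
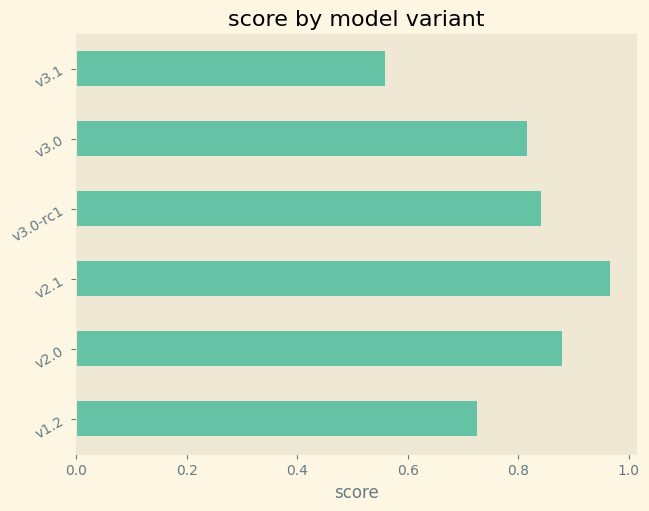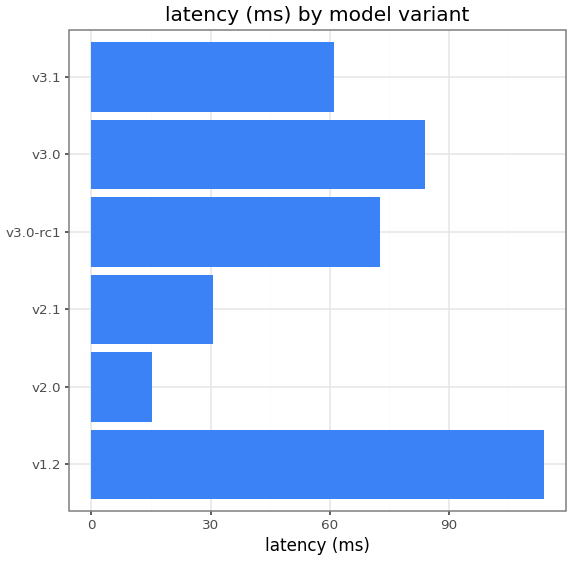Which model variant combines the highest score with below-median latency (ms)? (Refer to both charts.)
v2.1

Chart 2 median latency (ms) ≈ 60; below-median model variants: v2.0, v2.1, v3.1. Among those, v2.1 has the highest score (≈ 1).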